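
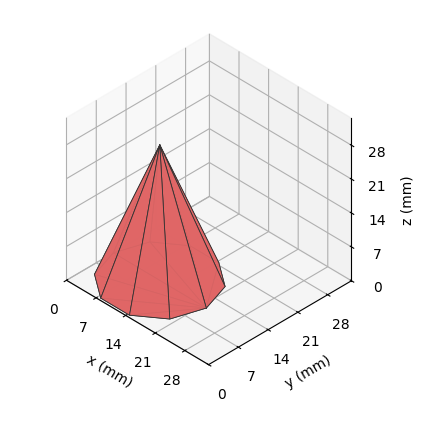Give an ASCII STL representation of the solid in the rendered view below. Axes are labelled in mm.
Reading the render: the shape is a regular 10-sided pyramid, base circumscribed radius ≈ 11 mm, apex at z ≈ 28 mm (dimensions read to the nearest mm from the axis ticks). For the STL, each face is triangulated and given an outward normal.

solid part
  facet normal 0.0000 0.0000 -1.0000
    outer loop
      vertex 14.4 21.5 0.0
      vertex 19.9 17.5 0.0
      vertex 22.0 11.0 0.0
    endloop
  endfacet
  facet normal 0.0000 0.0000 -1.0000
    outer loop
      vertex 7.6 21.5 0.0
      vertex 14.4 21.5 0.0
      vertex 22.0 11.0 0.0
    endloop
  endfacet
  facet normal 0.0000 0.0000 -1.0000
    outer loop
      vertex 2.1 17.5 0.0
      vertex 7.6 21.5 0.0
      vertex 22.0 11.0 0.0
    endloop
  endfacet
  facet normal 0.0000 0.0000 -1.0000
    outer loop
      vertex 0.0 11.0 0.0
      vertex 2.1 17.5 0.0
      vertex 22.0 11.0 0.0
    endloop
  endfacet
  facet normal 0.0000 0.0000 -1.0000
    outer loop
      vertex 2.1 4.5 0.0
      vertex 0.0 11.0 0.0
      vertex 22.0 11.0 0.0
    endloop
  endfacet
  facet normal 0.0000 0.0000 -1.0000
    outer loop
      vertex 7.6 0.5 0.0
      vertex 2.1 4.5 0.0
      vertex 22.0 11.0 0.0
    endloop
  endfacet
  facet normal 0.0000 0.0000 -1.0000
    outer loop
      vertex 14.4 0.5 0.0
      vertex 7.6 0.5 0.0
      vertex 22.0 11.0 0.0
    endloop
  endfacet
  facet normal 0.0000 0.0000 -1.0000
    outer loop
      vertex 19.9 4.5 0.0
      vertex 14.4 0.5 0.0
      vertex 22.0 11.0 0.0
    endloop
  endfacet
  facet normal 0.8913 0.2880 0.3502
    outer loop
      vertex 22.0 11.0 0.0
      vertex 19.9 17.5 0.0
      vertex 11.0 11.0 28.0
    endloop
  endfacet
  facet normal 0.5508 0.7573 0.3509
    outer loop
      vertex 19.9 17.5 0.0
      vertex 14.4 21.5 0.0
      vertex 11.0 11.0 28.0
    endloop
  endfacet
  facet normal 0.0000 0.9363 0.3511
    outer loop
      vertex 14.4 21.5 0.0
      vertex 7.6 21.5 0.0
      vertex 11.0 11.0 28.0
    endloop
  endfacet
  facet normal -0.5508 0.7573 0.3509
    outer loop
      vertex 7.6 21.5 0.0
      vertex 2.1 17.5 0.0
      vertex 11.0 11.0 28.0
    endloop
  endfacet
  facet normal -0.8913 0.2880 0.3502
    outer loop
      vertex 2.1 17.5 0.0
      vertex 0.0 11.0 0.0
      vertex 11.0 11.0 28.0
    endloop
  endfacet
  facet normal -0.8913 -0.2880 0.3502
    outer loop
      vertex 0.0 11.0 0.0
      vertex 2.1 4.5 0.0
      vertex 11.0 11.0 28.0
    endloop
  endfacet
  facet normal -0.5508 -0.7573 0.3509
    outer loop
      vertex 2.1 4.5 0.0
      vertex 7.6 0.5 0.0
      vertex 11.0 11.0 28.0
    endloop
  endfacet
  facet normal 0.0000 -0.9363 0.3511
    outer loop
      vertex 7.6 0.5 0.0
      vertex 14.4 0.5 0.0
      vertex 11.0 11.0 28.0
    endloop
  endfacet
  facet normal 0.5508 -0.7573 0.3509
    outer loop
      vertex 14.4 0.5 0.0
      vertex 19.9 4.5 0.0
      vertex 11.0 11.0 28.0
    endloop
  endfacet
  facet normal 0.8913 -0.2880 0.3502
    outer loop
      vertex 19.9 4.5 0.0
      vertex 22.0 11.0 0.0
      vertex 11.0 11.0 28.0
    endloop
  endfacet
endsolid part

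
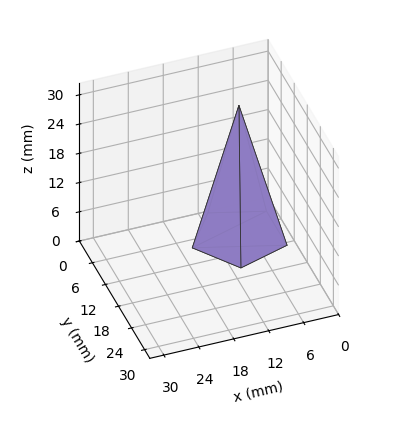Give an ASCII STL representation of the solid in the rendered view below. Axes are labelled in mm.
Reading the render: the shape is a regular 5-sided pyramid, base circumscribed radius ≈ 8 mm, apex at z ≈ 27 mm (dimensions read to the nearest mm from the axis ticks). For the STL, each face is triangulated and given an outward normal.

solid part
  facet normal 0.0000 0.0000 -1.0000
    outer loop
      vertex 1.5 12.7 0.0
      vertex 10.5 15.6 0.0
      vertex 16.0 8.0 0.0
    endloop
  endfacet
  facet normal 0.0000 0.0000 -1.0000
    outer loop
      vertex 1.5 3.3 0.0
      vertex 1.5 12.7 0.0
      vertex 16.0 8.0 0.0
    endloop
  endfacet
  facet normal 0.0000 0.0000 -1.0000
    outer loop
      vertex 10.5 0.4 0.0
      vertex 1.5 3.3 0.0
      vertex 16.0 8.0 0.0
    endloop
  endfacet
  facet normal 0.7877 0.5701 0.2334
    outer loop
      vertex 16.0 8.0 0.0
      vertex 10.5 15.6 0.0
      vertex 8.0 8.0 27.0
    endloop
  endfacet
  facet normal -0.2983 0.9256 0.2329
    outer loop
      vertex 10.5 15.6 0.0
      vertex 1.5 12.7 0.0
      vertex 8.0 8.0 27.0
    endloop
  endfacet
  facet normal -0.9722 0.0000 0.2341
    outer loop
      vertex 1.5 12.7 0.0
      vertex 1.5 3.3 0.0
      vertex 8.0 8.0 27.0
    endloop
  endfacet
  facet normal -0.2983 -0.9256 0.2329
    outer loop
      vertex 1.5 3.3 0.0
      vertex 10.5 0.4 0.0
      vertex 8.0 8.0 27.0
    endloop
  endfacet
  facet normal 0.7877 -0.5701 0.2334
    outer loop
      vertex 10.5 0.4 0.0
      vertex 16.0 8.0 0.0
      vertex 8.0 8.0 27.0
    endloop
  endfacet
endsolid part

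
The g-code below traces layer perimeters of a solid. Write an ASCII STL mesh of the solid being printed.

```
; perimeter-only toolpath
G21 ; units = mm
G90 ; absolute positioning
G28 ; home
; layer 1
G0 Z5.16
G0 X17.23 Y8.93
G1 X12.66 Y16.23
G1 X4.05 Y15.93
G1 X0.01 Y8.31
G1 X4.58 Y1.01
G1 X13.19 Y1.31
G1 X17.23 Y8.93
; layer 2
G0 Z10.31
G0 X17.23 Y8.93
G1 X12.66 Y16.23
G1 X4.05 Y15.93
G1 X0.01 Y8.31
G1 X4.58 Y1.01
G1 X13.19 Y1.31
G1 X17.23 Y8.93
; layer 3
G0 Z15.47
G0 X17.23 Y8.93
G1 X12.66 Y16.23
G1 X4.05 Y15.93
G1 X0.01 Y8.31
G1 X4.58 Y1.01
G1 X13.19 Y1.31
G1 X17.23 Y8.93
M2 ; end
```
solid part
  facet normal 0.0000 0.0000 -1.0000
    outer loop
      vertex 4.05 15.93 0.00
      vertex 12.66 16.23 0.00
      vertex 17.23 8.93 0.00
    endloop
  endfacet
  facet normal 0.0000 0.0000 -1.0000
    outer loop
      vertex 0.01 8.31 0.00
      vertex 4.05 15.93 0.00
      vertex 17.23 8.93 0.00
    endloop
  endfacet
  facet normal 0.0000 0.0000 -1.0000
    outer loop
      vertex 4.58 1.01 0.00
      vertex 0.01 8.31 0.00
      vertex 17.23 8.93 0.00
    endloop
  endfacet
  facet normal 0.0000 0.0000 -1.0000
    outer loop
      vertex 13.19 1.31 0.00
      vertex 4.58 1.01 0.00
      vertex 17.23 8.93 0.00
    endloop
  endfacet
  facet normal 0.0000 0.0000 1.0000
    outer loop
      vertex 17.23 8.93 15.47
      vertex 12.66 16.23 15.47
      vertex 4.05 15.93 15.47
    endloop
  endfacet
  facet normal 0.0000 0.0000 1.0000
    outer loop
      vertex 17.23 8.93 15.47
      vertex 4.05 15.93 15.47
      vertex 0.01 8.31 15.47
    endloop
  endfacet
  facet normal 0.0000 0.0000 1.0000
    outer loop
      vertex 17.23 8.93 15.47
      vertex 0.01 8.31 15.47
      vertex 4.58 1.01 15.47
    endloop
  endfacet
  facet normal 0.0000 0.0000 1.0000
    outer loop
      vertex 17.23 8.93 15.47
      vertex 4.58 1.01 15.47
      vertex 13.19 1.31 15.47
    endloop
  endfacet
  facet normal 0.8476 0.5306 0.0000
    outer loop
      vertex 17.23 8.93 0.00
      vertex 12.66 16.23 0.00
      vertex 12.66 16.23 15.47
    endloop
  endfacet
  facet normal 0.8476 0.5306 0.0000
    outer loop
      vertex 17.23 8.93 0.00
      vertex 12.66 16.23 15.47
      vertex 17.23 8.93 15.47
    endloop
  endfacet
  facet normal -0.0348 0.9994 0.0000
    outer loop
      vertex 12.66 16.23 0.00
      vertex 4.05 15.93 0.00
      vertex 4.05 15.93 15.47
    endloop
  endfacet
  facet normal -0.0348 0.9994 0.0000
    outer loop
      vertex 12.66 16.23 0.00
      vertex 4.05 15.93 15.47
      vertex 12.66 16.23 15.47
    endloop
  endfacet
  facet normal -0.8835 0.4684 0.0000
    outer loop
      vertex 4.05 15.93 0.00
      vertex 0.01 8.31 0.00
      vertex 0.01 8.31 15.47
    endloop
  endfacet
  facet normal -0.8835 0.4684 0.0000
    outer loop
      vertex 4.05 15.93 0.00
      vertex 0.01 8.31 15.47
      vertex 4.05 15.93 15.47
    endloop
  endfacet
  facet normal -0.8476 -0.5306 0.0000
    outer loop
      vertex 0.01 8.31 0.00
      vertex 4.58 1.01 0.00
      vertex 4.58 1.01 15.47
    endloop
  endfacet
  facet normal -0.8476 -0.5306 0.0000
    outer loop
      vertex 0.01 8.31 0.00
      vertex 4.58 1.01 15.47
      vertex 0.01 8.31 15.47
    endloop
  endfacet
  facet normal 0.0348 -0.9994 0.0000
    outer loop
      vertex 4.58 1.01 0.00
      vertex 13.19 1.31 0.00
      vertex 13.19 1.31 15.47
    endloop
  endfacet
  facet normal 0.0348 -0.9994 0.0000
    outer loop
      vertex 4.58 1.01 0.00
      vertex 13.19 1.31 15.47
      vertex 4.58 1.01 15.47
    endloop
  endfacet
  facet normal 0.8835 -0.4684 0.0000
    outer loop
      vertex 13.19 1.31 0.00
      vertex 17.23 8.93 0.00
      vertex 17.23 8.93 15.47
    endloop
  endfacet
  facet normal 0.8835 -0.4684 0.0000
    outer loop
      vertex 13.19 1.31 0.00
      vertex 17.23 8.93 15.47
      vertex 13.19 1.31 15.47
    endloop
  endfacet
endsolid part

The G0 Z moves step by Δz≈5.16 mm. Every layer's G1 loop is the same polygon, so the solid is a straight extrusion of it from z=0 to z≈15.5. Closing with flat bottom and top caps and triangulating gives 20 facets — a regular 6-sided prism (a cylinder approximated with 6 flat sides), circumscribed radius ≈ 8.62 mm, height ≈ 15.5 mm.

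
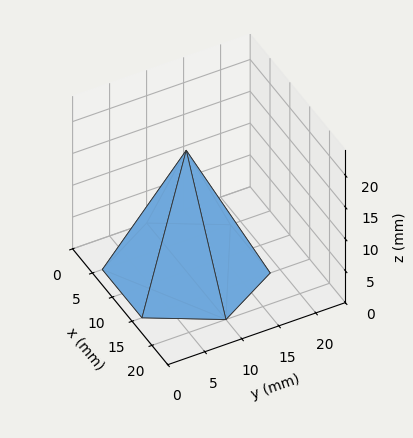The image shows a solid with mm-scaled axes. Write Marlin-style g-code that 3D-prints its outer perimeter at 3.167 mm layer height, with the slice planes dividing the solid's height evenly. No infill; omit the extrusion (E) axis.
Reading the render: the shape is a regular 6-sided pyramid, base circumscribed radius ≈ 10 mm, apex at z ≈ 19 mm (dimensions read to the nearest mm from the axis ticks). For the g-code, the solid's height is divided into equal slices at the stated Δz and each level perimeter traced with G1 moves after a G0 lift.

; perimeter-only toolpath
G21 ; units = mm
G90 ; absolute positioning
G28 ; home
; layer 1
G0 Z3.167
G0 X18.333 Y10.000
G1 X14.167 Y17.217
G1 X5.833 Y17.217
G1 X1.667 Y10.000
G1 X5.833 Y2.783
G1 X14.167 Y2.783
G1 X18.333 Y10.000
; layer 2
G0 Z6.333
G0 X16.667 Y10.000
G1 X13.333 Y15.773
G1 X6.667 Y15.773
G1 X3.333 Y10.000
G1 X6.667 Y4.227
G1 X13.333 Y4.227
G1 X16.667 Y10.000
; layer 3
G0 Z9.500
G0 X15.000 Y10.000
G1 X12.500 Y14.330
G1 X7.500 Y14.330
G1 X5.000 Y10.000
G1 X7.500 Y5.670
G1 X12.500 Y5.670
G1 X15.000 Y10.000
; layer 4
G0 Z12.667
G0 X13.333 Y10.000
G1 X11.667 Y12.887
G1 X8.333 Y12.887
G1 X6.667 Y10.000
G1 X8.333 Y7.113
G1 X11.667 Y7.113
G1 X13.333 Y10.000
; layer 5
G0 Z15.833
G0 X11.667 Y10.000
G1 X10.833 Y11.443
G1 X9.167 Y11.443
G1 X8.333 Y10.000
G1 X9.167 Y8.557
G1 X10.833 Y8.557
G1 X11.667 Y10.000
M2 ; end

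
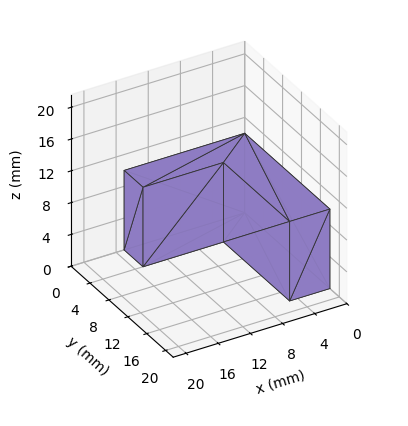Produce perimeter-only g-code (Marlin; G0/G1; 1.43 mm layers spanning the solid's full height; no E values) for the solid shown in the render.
Reading the render: the shape is an L-shaped prism: outer 15 × 18 mm, arm thicknesses ≈ 4 mm (horizontal) and 5 mm (vertical), extruded 10 mm in z (dimensions read to the nearest mm from the axis ticks). For the g-code, the solid's height is divided into equal slices at the stated Δz and each level perimeter traced with G1 moves after a G0 lift.

; perimeter-only toolpath
G21 ; units = mm
G90 ; absolute positioning
G28 ; home
; layer 1
G0 Z1.43
G0 X0.00 Y0.00
G1 X15.00 Y0.00
G1 X15.00 Y4.00
G1 X5.00 Y4.00
G1 X5.00 Y18.00
G1 X0.00 Y18.00
G1 X0.00 Y0.00
; layer 2
G0 Z2.86
G0 X0.00 Y0.00
G1 X15.00 Y0.00
G1 X15.00 Y4.00
G1 X5.00 Y4.00
G1 X5.00 Y18.00
G1 X0.00 Y18.00
G1 X0.00 Y0.00
; layer 3
G0 Z4.29
G0 X0.00 Y0.00
G1 X15.00 Y0.00
G1 X15.00 Y4.00
G1 X5.00 Y4.00
G1 X5.00 Y18.00
G1 X0.00 Y18.00
G1 X0.00 Y0.00
; layer 4
G0 Z5.71
G0 X0.00 Y0.00
G1 X15.00 Y0.00
G1 X15.00 Y4.00
G1 X5.00 Y4.00
G1 X5.00 Y18.00
G1 X0.00 Y18.00
G1 X0.00 Y0.00
; layer 5
G0 Z7.14
G0 X0.00 Y0.00
G1 X15.00 Y0.00
G1 X15.00 Y4.00
G1 X5.00 Y4.00
G1 X5.00 Y18.00
G1 X0.00 Y18.00
G1 X0.00 Y0.00
; layer 6
G0 Z8.57
G0 X0.00 Y0.00
G1 X15.00 Y0.00
G1 X15.00 Y4.00
G1 X5.00 Y4.00
G1 X5.00 Y18.00
G1 X0.00 Y18.00
G1 X0.00 Y0.00
; layer 7
G0 Z10.00
G0 X0.00 Y0.00
G1 X15.00 Y0.00
G1 X15.00 Y4.00
G1 X5.00 Y4.00
G1 X5.00 Y18.00
G1 X0.00 Y18.00
G1 X0.00 Y0.00
M2 ; end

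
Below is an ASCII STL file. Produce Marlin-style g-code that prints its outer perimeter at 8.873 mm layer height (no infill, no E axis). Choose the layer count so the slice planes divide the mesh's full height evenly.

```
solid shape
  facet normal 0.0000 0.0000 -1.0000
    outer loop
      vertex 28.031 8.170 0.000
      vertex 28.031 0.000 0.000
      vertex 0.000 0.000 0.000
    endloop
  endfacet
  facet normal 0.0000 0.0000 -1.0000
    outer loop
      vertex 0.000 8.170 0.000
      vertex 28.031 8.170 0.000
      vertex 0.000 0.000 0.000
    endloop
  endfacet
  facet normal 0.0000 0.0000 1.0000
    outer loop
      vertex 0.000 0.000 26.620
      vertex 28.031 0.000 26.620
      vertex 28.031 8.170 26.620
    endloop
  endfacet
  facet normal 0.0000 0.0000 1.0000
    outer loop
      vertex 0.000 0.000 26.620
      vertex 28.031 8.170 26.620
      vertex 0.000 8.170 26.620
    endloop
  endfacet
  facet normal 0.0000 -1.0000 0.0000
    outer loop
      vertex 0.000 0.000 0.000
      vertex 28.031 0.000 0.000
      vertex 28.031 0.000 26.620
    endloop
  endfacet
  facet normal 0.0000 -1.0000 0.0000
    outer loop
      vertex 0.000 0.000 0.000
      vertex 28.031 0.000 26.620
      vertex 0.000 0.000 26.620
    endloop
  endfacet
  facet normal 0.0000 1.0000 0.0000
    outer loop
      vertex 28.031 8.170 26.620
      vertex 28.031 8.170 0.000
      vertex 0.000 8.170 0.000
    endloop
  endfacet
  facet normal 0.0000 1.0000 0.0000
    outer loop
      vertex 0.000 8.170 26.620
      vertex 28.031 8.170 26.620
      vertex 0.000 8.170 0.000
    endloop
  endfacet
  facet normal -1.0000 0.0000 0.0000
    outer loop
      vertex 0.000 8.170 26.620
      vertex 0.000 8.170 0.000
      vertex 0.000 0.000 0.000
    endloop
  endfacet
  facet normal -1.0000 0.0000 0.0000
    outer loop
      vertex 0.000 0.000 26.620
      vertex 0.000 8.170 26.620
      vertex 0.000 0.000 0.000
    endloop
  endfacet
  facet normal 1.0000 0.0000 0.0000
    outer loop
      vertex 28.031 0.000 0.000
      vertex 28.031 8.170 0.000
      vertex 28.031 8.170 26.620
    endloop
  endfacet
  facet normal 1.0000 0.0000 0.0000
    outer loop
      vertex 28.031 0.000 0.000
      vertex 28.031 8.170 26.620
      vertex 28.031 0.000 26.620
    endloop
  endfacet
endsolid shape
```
; perimeter-only toolpath
G21 ; units = mm
G90 ; absolute positioning
G28 ; home
; layer 1
G0 Z8.873
G0 X0.000 Y0.000
G1 X28.031 Y0.000
G1 X28.031 Y8.170
G1 X0.000 Y8.170
G1 X0.000 Y0.000
; layer 2
G0 Z17.747
G0 X0.000 Y0.000
G1 X28.031 Y0.000
G1 X28.031 Y8.170
G1 X0.000 Y8.170
G1 X0.000 Y0.000
; layer 3
G0 Z26.620
G0 X0.000 Y0.000
G1 X28.031 Y0.000
G1 X28.031 Y8.170
G1 X0.000 Y8.170
G1 X0.000 Y0.000
M2 ; end

The solid is a rectangular box, roughly 28 × 8.17 mm footprint and 26.6 mm tall. Slicing at Δz = 8.873 mm — 3 equal slices spanning the solid's height, so layer i sits at z = i·h/3 — gives 3 non-empty perimeters. Each is a 4-segment closed polygon; G0 lifts to the layer z and rapids to the start vertex, then G1 traces the edges.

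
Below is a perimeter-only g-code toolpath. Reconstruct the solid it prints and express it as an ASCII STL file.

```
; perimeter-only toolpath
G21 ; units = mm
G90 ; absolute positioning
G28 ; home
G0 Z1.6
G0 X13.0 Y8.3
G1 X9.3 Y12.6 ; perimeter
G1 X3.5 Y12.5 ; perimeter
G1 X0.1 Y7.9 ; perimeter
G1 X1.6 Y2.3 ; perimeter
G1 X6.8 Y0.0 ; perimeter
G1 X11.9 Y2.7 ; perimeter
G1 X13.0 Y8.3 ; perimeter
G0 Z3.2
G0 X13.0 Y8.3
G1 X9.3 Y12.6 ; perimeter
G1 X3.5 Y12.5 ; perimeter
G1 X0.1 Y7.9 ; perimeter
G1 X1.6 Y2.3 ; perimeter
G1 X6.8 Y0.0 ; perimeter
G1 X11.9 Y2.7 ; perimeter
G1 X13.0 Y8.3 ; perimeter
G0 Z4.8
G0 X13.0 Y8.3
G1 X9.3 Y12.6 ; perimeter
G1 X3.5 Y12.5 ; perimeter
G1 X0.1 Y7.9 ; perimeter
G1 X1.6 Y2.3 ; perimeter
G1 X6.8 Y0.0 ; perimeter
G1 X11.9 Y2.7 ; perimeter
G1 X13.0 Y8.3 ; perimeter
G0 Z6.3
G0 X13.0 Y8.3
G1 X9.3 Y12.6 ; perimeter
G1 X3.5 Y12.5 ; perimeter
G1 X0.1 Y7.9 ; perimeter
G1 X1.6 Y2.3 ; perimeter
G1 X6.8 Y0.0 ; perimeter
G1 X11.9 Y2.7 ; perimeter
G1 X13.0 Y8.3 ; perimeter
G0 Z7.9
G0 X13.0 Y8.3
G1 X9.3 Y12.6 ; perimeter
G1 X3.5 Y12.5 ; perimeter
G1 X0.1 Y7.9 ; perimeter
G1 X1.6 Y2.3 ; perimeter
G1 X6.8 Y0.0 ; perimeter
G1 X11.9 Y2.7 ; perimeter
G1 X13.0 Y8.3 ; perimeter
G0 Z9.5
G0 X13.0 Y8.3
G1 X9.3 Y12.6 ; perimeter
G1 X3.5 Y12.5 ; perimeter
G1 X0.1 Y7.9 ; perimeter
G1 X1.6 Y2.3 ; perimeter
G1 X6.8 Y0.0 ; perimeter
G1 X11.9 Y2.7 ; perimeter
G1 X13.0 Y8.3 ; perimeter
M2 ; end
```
solid part
  facet normal 0.0000 0.0000 -1.0000
    outer loop
      vertex 3.5 12.5 0.0
      vertex 9.3 12.6 0.0
      vertex 13.0 8.3 0.0
    endloop
  endfacet
  facet normal 0.0000 0.0000 -1.0000
    outer loop
      vertex 0.1 7.9 0.0
      vertex 3.5 12.5 0.0
      vertex 13.0 8.3 0.0
    endloop
  endfacet
  facet normal 0.0000 0.0000 -1.0000
    outer loop
      vertex 1.6 2.3 0.0
      vertex 0.1 7.9 0.0
      vertex 13.0 8.3 0.0
    endloop
  endfacet
  facet normal 0.0000 0.0000 -1.0000
    outer loop
      vertex 6.8 0.0 0.0
      vertex 1.6 2.3 0.0
      vertex 13.0 8.3 0.0
    endloop
  endfacet
  facet normal 0.0000 0.0000 -1.0000
    outer loop
      vertex 11.9 2.7 0.0
      vertex 6.8 0.0 0.0
      vertex 13.0 8.3 0.0
    endloop
  endfacet
  facet normal 0.0000 0.0000 1.0000
    outer loop
      vertex 13.0 8.3 9.5
      vertex 9.3 12.6 9.5
      vertex 3.5 12.5 9.5
    endloop
  endfacet
  facet normal 0.0000 0.0000 1.0000
    outer loop
      vertex 13.0 8.3 9.5
      vertex 3.5 12.5 9.5
      vertex 0.1 7.9 9.5
    endloop
  endfacet
  facet normal 0.0000 0.0000 1.0000
    outer loop
      vertex 13.0 8.3 9.5
      vertex 0.1 7.9 9.5
      vertex 1.6 2.3 9.5
    endloop
  endfacet
  facet normal 0.0000 0.0000 1.0000
    outer loop
      vertex 13.0 8.3 9.5
      vertex 1.6 2.3 9.5
      vertex 6.8 0.0 9.5
    endloop
  endfacet
  facet normal 0.0000 0.0000 1.0000
    outer loop
      vertex 13.0 8.3 9.5
      vertex 6.8 0.0 9.5
      vertex 11.9 2.7 9.5
    endloop
  endfacet
  facet normal 0.7580 0.6522 0.0000
    outer loop
      vertex 13.0 8.3 0.0
      vertex 9.3 12.6 0.0
      vertex 9.3 12.6 9.5
    endloop
  endfacet
  facet normal 0.7580 0.6522 0.0000
    outer loop
      vertex 13.0 8.3 0.0
      vertex 9.3 12.6 9.5
      vertex 13.0 8.3 9.5
    endloop
  endfacet
  facet normal -0.0172 0.9999 0.0000
    outer loop
      vertex 9.3 12.6 0.0
      vertex 3.5 12.5 0.0
      vertex 3.5 12.5 9.5
    endloop
  endfacet
  facet normal -0.0172 0.9999 0.0000
    outer loop
      vertex 9.3 12.6 0.0
      vertex 3.5 12.5 9.5
      vertex 9.3 12.6 9.5
    endloop
  endfacet
  facet normal -0.8042 0.5944 0.0000
    outer loop
      vertex 3.5 12.5 0.0
      vertex 0.1 7.9 0.0
      vertex 0.1 7.9 9.5
    endloop
  endfacet
  facet normal -0.8042 0.5944 0.0000
    outer loop
      vertex 3.5 12.5 0.0
      vertex 0.1 7.9 9.5
      vertex 3.5 12.5 9.5
    endloop
  endfacet
  facet normal -0.9659 -0.2587 0.0000
    outer loop
      vertex 0.1 7.9 0.0
      vertex 1.6 2.3 0.0
      vertex 1.6 2.3 9.5
    endloop
  endfacet
  facet normal -0.9659 -0.2587 0.0000
    outer loop
      vertex 0.1 7.9 0.0
      vertex 1.6 2.3 9.5
      vertex 0.1 7.9 9.5
    endloop
  endfacet
  facet normal -0.4045 -0.9145 0.0000
    outer loop
      vertex 1.6 2.3 0.0
      vertex 6.8 0.0 0.0
      vertex 6.8 0.0 9.5
    endloop
  endfacet
  facet normal -0.4045 -0.9145 0.0000
    outer loop
      vertex 1.6 2.3 0.0
      vertex 6.8 0.0 9.5
      vertex 1.6 2.3 9.5
    endloop
  endfacet
  facet normal 0.4679 -0.8838 0.0000
    outer loop
      vertex 6.8 0.0 0.0
      vertex 11.9 2.7 0.0
      vertex 11.9 2.7 9.5
    endloop
  endfacet
  facet normal 0.4679 -0.8838 0.0000
    outer loop
      vertex 6.8 0.0 0.0
      vertex 11.9 2.7 9.5
      vertex 6.8 0.0 9.5
    endloop
  endfacet
  facet normal 0.9812 -0.1927 0.0000
    outer loop
      vertex 11.9 2.7 0.0
      vertex 13.0 8.3 0.0
      vertex 13.0 8.3 9.5
    endloop
  endfacet
  facet normal 0.9812 -0.1927 0.0000
    outer loop
      vertex 11.9 2.7 0.0
      vertex 13.0 8.3 9.5
      vertex 11.9 2.7 9.5
    endloop
  endfacet
endsolid part

The G0 Z moves step by Δz≈1.6 mm. Every layer's G1 loop is the same polygon, so the solid is a straight extrusion of it from z=0 to z≈9.5. Closing with flat bottom and top caps and triangulating gives 24 facets — a regular 7-sided prism (a cylinder approximated with 7 flat sides), circumscribed radius ≈ 6.6 mm, height ≈ 9.5 mm.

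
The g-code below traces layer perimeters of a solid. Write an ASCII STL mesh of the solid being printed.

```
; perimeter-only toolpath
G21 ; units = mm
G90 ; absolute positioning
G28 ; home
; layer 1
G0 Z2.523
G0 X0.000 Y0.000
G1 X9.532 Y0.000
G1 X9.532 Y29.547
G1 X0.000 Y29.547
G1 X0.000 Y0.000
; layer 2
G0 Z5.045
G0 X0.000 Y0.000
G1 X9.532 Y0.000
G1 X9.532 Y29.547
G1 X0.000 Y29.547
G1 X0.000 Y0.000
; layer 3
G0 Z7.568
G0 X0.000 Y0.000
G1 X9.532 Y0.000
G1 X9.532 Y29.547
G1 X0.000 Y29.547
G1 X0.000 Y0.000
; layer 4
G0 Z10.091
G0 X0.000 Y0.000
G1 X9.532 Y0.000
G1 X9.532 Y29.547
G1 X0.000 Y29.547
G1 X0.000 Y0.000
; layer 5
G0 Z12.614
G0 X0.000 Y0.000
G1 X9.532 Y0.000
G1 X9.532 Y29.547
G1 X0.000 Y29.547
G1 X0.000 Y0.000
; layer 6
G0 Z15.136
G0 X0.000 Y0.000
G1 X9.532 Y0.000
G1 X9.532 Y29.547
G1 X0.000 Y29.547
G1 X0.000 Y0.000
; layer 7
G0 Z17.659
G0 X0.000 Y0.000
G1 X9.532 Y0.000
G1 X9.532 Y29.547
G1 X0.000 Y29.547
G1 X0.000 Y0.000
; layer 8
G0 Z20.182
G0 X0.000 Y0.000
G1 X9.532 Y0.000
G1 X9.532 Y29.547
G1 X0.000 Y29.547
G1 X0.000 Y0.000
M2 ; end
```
solid part
  facet normal 0.0000 0.0000 -1.0000
    outer loop
      vertex 9.532 29.547 0.000
      vertex 9.532 0.000 0.000
      vertex 0.000 0.000 0.000
    endloop
  endfacet
  facet normal 0.0000 0.0000 -1.0000
    outer loop
      vertex 0.000 29.547 0.000
      vertex 9.532 29.547 0.000
      vertex 0.000 0.000 0.000
    endloop
  endfacet
  facet normal 0.0000 0.0000 1.0000
    outer loop
      vertex 0.000 0.000 20.182
      vertex 9.532 0.000 20.182
      vertex 9.532 29.547 20.182
    endloop
  endfacet
  facet normal 0.0000 0.0000 1.0000
    outer loop
      vertex 0.000 0.000 20.182
      vertex 9.532 29.547 20.182
      vertex 0.000 29.547 20.182
    endloop
  endfacet
  facet normal 0.0000 -1.0000 0.0000
    outer loop
      vertex 0.000 0.000 0.000
      vertex 9.532 0.000 0.000
      vertex 9.532 0.000 20.182
    endloop
  endfacet
  facet normal 0.0000 -1.0000 0.0000
    outer loop
      vertex 0.000 0.000 0.000
      vertex 9.532 0.000 20.182
      vertex 0.000 0.000 20.182
    endloop
  endfacet
  facet normal 0.0000 1.0000 0.0000
    outer loop
      vertex 9.532 29.547 20.182
      vertex 9.532 29.547 0.000
      vertex 0.000 29.547 0.000
    endloop
  endfacet
  facet normal 0.0000 1.0000 0.0000
    outer loop
      vertex 0.000 29.547 20.182
      vertex 9.532 29.547 20.182
      vertex 0.000 29.547 0.000
    endloop
  endfacet
  facet normal -1.0000 0.0000 0.0000
    outer loop
      vertex 0.000 29.547 20.182
      vertex 0.000 29.547 0.000
      vertex 0.000 0.000 0.000
    endloop
  endfacet
  facet normal -1.0000 0.0000 0.0000
    outer loop
      vertex 0.000 0.000 20.182
      vertex 0.000 29.547 20.182
      vertex 0.000 0.000 0.000
    endloop
  endfacet
  facet normal 1.0000 0.0000 0.0000
    outer loop
      vertex 9.532 0.000 0.000
      vertex 9.532 29.547 0.000
      vertex 9.532 29.547 20.182
    endloop
  endfacet
  facet normal 1.0000 0.0000 0.0000
    outer loop
      vertex 9.532 0.000 0.000
      vertex 9.532 29.547 20.182
      vertex 9.532 0.000 20.182
    endloop
  endfacet
endsolid part

The G0 Z moves step by Δz≈2.523 mm. Every layer's G1 loop is the same polygon, so the solid is a straight extrusion of it from z=0 to z≈20.2. Closing with flat bottom and top caps and triangulating gives 12 facets — a rectangular box, roughly 9.53 × 29.5 mm footprint and 20.2 mm tall.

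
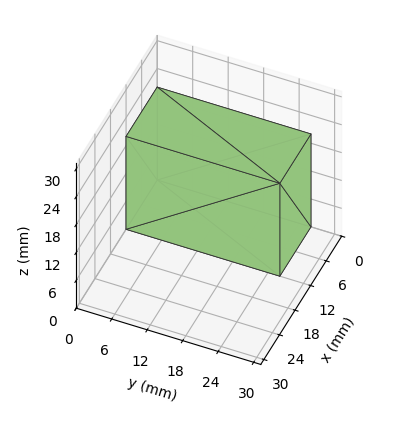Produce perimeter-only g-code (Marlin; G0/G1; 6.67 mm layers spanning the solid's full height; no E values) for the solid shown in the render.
Reading the render: the shape is a rectangular box, roughly 12 × 26 mm footprint and 20 mm tall (dimensions read to the nearest mm from the axis ticks). For the g-code, the solid's height is divided into equal slices at the stated Δz and each level perimeter traced with G1 moves after a G0 lift.

; perimeter-only toolpath
G21 ; units = mm
G90 ; absolute positioning
G28 ; home
; layer 1
G0 Z6.67
G0 X0.00 Y0.00
G1 X12.00 Y0.00
G1 X12.00 Y26.00
G1 X0.00 Y26.00
G1 X0.00 Y0.00
; layer 2
G0 Z13.33
G0 X0.00 Y0.00
G1 X12.00 Y0.00
G1 X12.00 Y26.00
G1 X0.00 Y26.00
G1 X0.00 Y0.00
; layer 3
G0 Z20.00
G0 X0.00 Y0.00
G1 X12.00 Y0.00
G1 X12.00 Y26.00
G1 X0.00 Y26.00
G1 X0.00 Y0.00
M2 ; end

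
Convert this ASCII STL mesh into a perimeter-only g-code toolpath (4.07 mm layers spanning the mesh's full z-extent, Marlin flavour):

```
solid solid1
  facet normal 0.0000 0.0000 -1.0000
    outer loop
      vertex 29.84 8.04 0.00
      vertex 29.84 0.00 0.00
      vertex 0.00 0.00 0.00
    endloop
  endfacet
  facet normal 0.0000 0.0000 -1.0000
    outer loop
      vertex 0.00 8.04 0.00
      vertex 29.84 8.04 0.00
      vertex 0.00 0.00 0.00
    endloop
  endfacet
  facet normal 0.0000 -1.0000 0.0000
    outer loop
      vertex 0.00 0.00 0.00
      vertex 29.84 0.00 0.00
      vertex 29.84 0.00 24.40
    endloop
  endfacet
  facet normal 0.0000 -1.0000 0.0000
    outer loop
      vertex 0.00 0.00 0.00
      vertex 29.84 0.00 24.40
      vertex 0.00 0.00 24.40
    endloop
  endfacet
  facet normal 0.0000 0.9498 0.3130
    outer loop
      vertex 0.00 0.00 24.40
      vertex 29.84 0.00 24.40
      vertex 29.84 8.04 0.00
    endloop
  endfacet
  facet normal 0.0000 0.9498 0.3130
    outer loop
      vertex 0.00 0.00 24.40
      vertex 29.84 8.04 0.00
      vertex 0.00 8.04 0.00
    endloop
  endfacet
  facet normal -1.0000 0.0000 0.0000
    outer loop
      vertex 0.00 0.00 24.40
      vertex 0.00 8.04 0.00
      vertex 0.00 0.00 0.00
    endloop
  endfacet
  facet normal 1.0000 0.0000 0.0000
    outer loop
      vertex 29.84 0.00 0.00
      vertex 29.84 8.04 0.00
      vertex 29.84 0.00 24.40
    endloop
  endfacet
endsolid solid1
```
; perimeter-only toolpath
G21 ; units = mm
G90 ; absolute positioning
G28 ; home
; layer 1
G0 Z4.07
G0 X0.00 Y0.00
G1 X29.84 Y0.00
G1 X29.84 Y6.70
G1 X0.00 Y6.70
G1 X0.00 Y0.00
; layer 2
G0 Z8.13
G0 X0.00 Y0.00
G1 X29.84 Y0.00
G1 X29.84 Y5.36
G1 X0.00 Y5.36
G1 X0.00 Y0.00
; layer 3
G0 Z12.20
G0 X0.00 Y0.00
G1 X29.84 Y0.00
G1 X29.84 Y4.02
G1 X0.00 Y4.02
G1 X0.00 Y0.00
; layer 4
G0 Z16.27
G0 X0.00 Y0.00
G1 X29.84 Y0.00
G1 X29.84 Y2.68
G1 X0.00 Y2.68
G1 X0.00 Y0.00
; layer 5
G0 Z20.33
G0 X0.00 Y0.00
G1 X29.84 Y0.00
G1 X29.84 Y1.34
G1 X0.00 Y1.34
G1 X0.00 Y0.00
M2 ; end

The solid is a wedge (ramp): 29.8 × 8.04 mm base, rising to 24.4 mm along the y=0 edge and sloping linearly to z=0 at y=8.04. Slicing at Δz = 4.07 mm — 6 equal slices spanning the solid's height, so layer i sits at z = i·h/6 — gives 5 non-empty perimeters. Each is a 4-segment closed polygon; G0 lifts to the layer z and rapids to the start vertex, then G1 traces the edges. The cross-section shrinks linearly with z (the slice at the apex is degenerate and omitted).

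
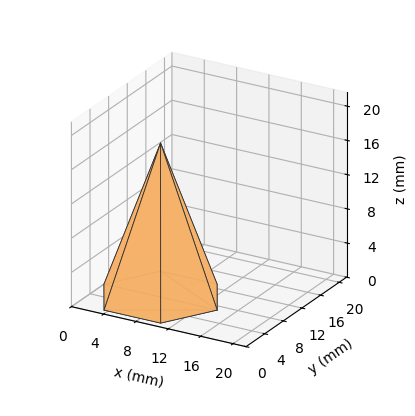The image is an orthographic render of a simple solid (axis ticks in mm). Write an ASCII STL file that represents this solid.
Reading the render: the shape is a regular 6-sided pyramid, base circumscribed radius ≈ 7 mm, apex at z ≈ 18 mm (dimensions read to the nearest mm from the axis ticks). For the STL, each face is triangulated and given an outward normal.

solid part
  facet normal 0.0000 0.0000 -1.0000
    outer loop
      vertex 3.500 13.062 0.000
      vertex 10.500 13.062 0.000
      vertex 14.000 7.000 0.000
    endloop
  endfacet
  facet normal 0.0000 0.0000 -1.0000
    outer loop
      vertex 0.000 7.000 0.000
      vertex 3.500 13.062 0.000
      vertex 14.000 7.000 0.000
    endloop
  endfacet
  facet normal 0.0000 0.0000 -1.0000
    outer loop
      vertex 3.500 0.938 0.000
      vertex 0.000 7.000 0.000
      vertex 14.000 7.000 0.000
    endloop
  endfacet
  facet normal 0.0000 0.0000 -1.0000
    outer loop
      vertex 10.500 0.938 0.000
      vertex 3.500 0.938 0.000
      vertex 14.000 7.000 0.000
    endloop
  endfacet
  facet normal 0.8207 0.4739 0.3192
    outer loop
      vertex 14.000 7.000 0.000
      vertex 10.500 13.062 0.000
      vertex 7.000 7.000 18.000
    endloop
  endfacet
  facet normal 0.0000 0.9477 0.3192
    outer loop
      vertex 10.500 13.062 0.000
      vertex 3.500 13.062 0.000
      vertex 7.000 7.000 18.000
    endloop
  endfacet
  facet normal -0.8207 0.4739 0.3192
    outer loop
      vertex 3.500 13.062 0.000
      vertex 0.000 7.000 0.000
      vertex 7.000 7.000 18.000
    endloop
  endfacet
  facet normal -0.8207 -0.4739 0.3192
    outer loop
      vertex 0.000 7.000 0.000
      vertex 3.500 0.938 0.000
      vertex 7.000 7.000 18.000
    endloop
  endfacet
  facet normal 0.0000 -0.9477 0.3192
    outer loop
      vertex 3.500 0.938 0.000
      vertex 10.500 0.938 0.000
      vertex 7.000 7.000 18.000
    endloop
  endfacet
  facet normal 0.8207 -0.4739 0.3192
    outer loop
      vertex 10.500 0.938 0.000
      vertex 14.000 7.000 0.000
      vertex 7.000 7.000 18.000
    endloop
  endfacet
endsolid part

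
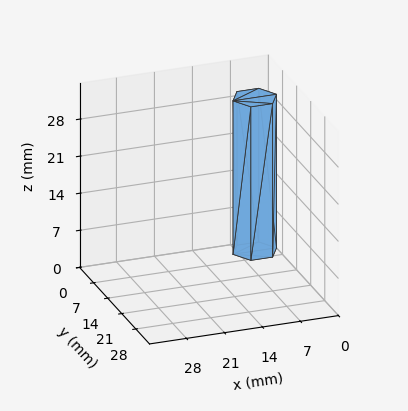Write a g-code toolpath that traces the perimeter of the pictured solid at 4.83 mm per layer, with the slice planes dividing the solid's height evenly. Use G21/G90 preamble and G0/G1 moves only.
Reading the render: the shape is a regular 6-sided prism (a cylinder approximated with 6 flat sides), circumscribed radius ≈ 4 mm, height ≈ 29 mm (dimensions read to the nearest mm from the axis ticks). For the g-code, the solid's height is divided into equal slices at the stated Δz and each level perimeter traced with G1 moves after a G0 lift.

; perimeter-only toolpath
G21 ; units = mm
G90 ; absolute positioning
G28 ; home
; layer 1
G0 Z4.83
G0 X8.00 Y4.00
G1 X6.00 Y7.46
G1 X2.00 Y7.46
G1 X0.00 Y4.00
G1 X2.00 Y0.54
G1 X6.00 Y0.54
G1 X8.00 Y4.00
; layer 2
G0 Z9.67
G0 X8.00 Y4.00
G1 X6.00 Y7.46
G1 X2.00 Y7.46
G1 X0.00 Y4.00
G1 X2.00 Y0.54
G1 X6.00 Y0.54
G1 X8.00 Y4.00
; layer 3
G0 Z14.50
G0 X8.00 Y4.00
G1 X6.00 Y7.46
G1 X2.00 Y7.46
G1 X0.00 Y4.00
G1 X2.00 Y0.54
G1 X6.00 Y0.54
G1 X8.00 Y4.00
; layer 4
G0 Z19.33
G0 X8.00 Y4.00
G1 X6.00 Y7.46
G1 X2.00 Y7.46
G1 X0.00 Y4.00
G1 X2.00 Y0.54
G1 X6.00 Y0.54
G1 X8.00 Y4.00
; layer 5
G0 Z24.17
G0 X8.00 Y4.00
G1 X6.00 Y7.46
G1 X2.00 Y7.46
G1 X0.00 Y4.00
G1 X2.00 Y0.54
G1 X6.00 Y0.54
G1 X8.00 Y4.00
; layer 6
G0 Z29.00
G0 X8.00 Y4.00
G1 X6.00 Y7.46
G1 X2.00 Y7.46
G1 X0.00 Y4.00
G1 X2.00 Y0.54
G1 X6.00 Y0.54
G1 X8.00 Y4.00
M2 ; end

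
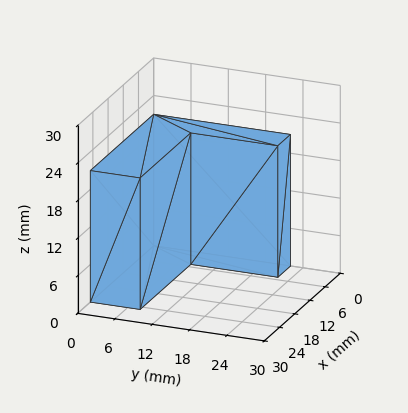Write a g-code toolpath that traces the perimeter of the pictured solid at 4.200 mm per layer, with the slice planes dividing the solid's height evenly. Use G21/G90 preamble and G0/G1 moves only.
Reading the render: the shape is an L-shaped prism: outer 25 × 22 mm, arm thicknesses ≈ 8 mm (horizontal) and 5 mm (vertical), extruded 21 mm in z (dimensions read to the nearest mm from the axis ticks). For the g-code, the solid's height is divided into equal slices at the stated Δz and each level perimeter traced with G1 moves after a G0 lift.

; perimeter-only toolpath
G21 ; units = mm
G90 ; absolute positioning
G28 ; home
; layer 1
G0 Z4.200
G0 X0.000 Y0.000
G1 X25.000 Y0.000
G1 X25.000 Y8.000
G1 X5.000 Y8.000
G1 X5.000 Y22.000
G1 X0.000 Y22.000
G1 X0.000 Y0.000
; layer 2
G0 Z8.400
G0 X0.000 Y0.000
G1 X25.000 Y0.000
G1 X25.000 Y8.000
G1 X5.000 Y8.000
G1 X5.000 Y22.000
G1 X0.000 Y22.000
G1 X0.000 Y0.000
; layer 3
G0 Z12.600
G0 X0.000 Y0.000
G1 X25.000 Y0.000
G1 X25.000 Y8.000
G1 X5.000 Y8.000
G1 X5.000 Y22.000
G1 X0.000 Y22.000
G1 X0.000 Y0.000
; layer 4
G0 Z16.800
G0 X0.000 Y0.000
G1 X25.000 Y0.000
G1 X25.000 Y8.000
G1 X5.000 Y8.000
G1 X5.000 Y22.000
G1 X0.000 Y22.000
G1 X0.000 Y0.000
; layer 5
G0 Z21.000
G0 X0.000 Y0.000
G1 X25.000 Y0.000
G1 X25.000 Y8.000
G1 X5.000 Y8.000
G1 X5.000 Y22.000
G1 X0.000 Y22.000
G1 X0.000 Y0.000
M2 ; end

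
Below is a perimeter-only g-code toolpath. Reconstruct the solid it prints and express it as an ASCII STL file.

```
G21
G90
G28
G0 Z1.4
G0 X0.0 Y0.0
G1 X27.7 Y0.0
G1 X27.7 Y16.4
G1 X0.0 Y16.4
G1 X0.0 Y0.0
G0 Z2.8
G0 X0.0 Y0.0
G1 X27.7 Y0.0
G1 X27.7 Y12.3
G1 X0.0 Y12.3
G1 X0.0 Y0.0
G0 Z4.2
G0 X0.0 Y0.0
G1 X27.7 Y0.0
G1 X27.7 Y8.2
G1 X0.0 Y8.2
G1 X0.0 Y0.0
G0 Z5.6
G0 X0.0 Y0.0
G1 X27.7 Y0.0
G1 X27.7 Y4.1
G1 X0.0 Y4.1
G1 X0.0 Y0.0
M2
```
solid part
  facet normal 0.0000 0.0000 -1.0000
    outer loop
      vertex 27.7 20.5 0.0
      vertex 27.7 0.0 0.0
      vertex 0.0 0.0 0.0
    endloop
  endfacet
  facet normal 0.0000 0.0000 -1.0000
    outer loop
      vertex 0.0 20.5 0.0
      vertex 27.7 20.5 0.0
      vertex 0.0 0.0 0.0
    endloop
  endfacet
  facet normal 0.0000 -1.0000 0.0000
    outer loop
      vertex 0.0 0.0 0.0
      vertex 27.7 0.0 0.0
      vertex 27.7 0.0 7.0
    endloop
  endfacet
  facet normal 0.0000 -1.0000 0.0000
    outer loop
      vertex 0.0 0.0 0.0
      vertex 27.7 0.0 7.0
      vertex 0.0 0.0 7.0
    endloop
  endfacet
  facet normal 0.0000 0.3231 0.9463
    outer loop
      vertex 0.0 0.0 7.0
      vertex 27.7 0.0 7.0
      vertex 27.7 20.5 0.0
    endloop
  endfacet
  facet normal 0.0000 0.3231 0.9463
    outer loop
      vertex 0.0 0.0 7.0
      vertex 27.7 20.5 0.0
      vertex 0.0 20.5 0.0
    endloop
  endfacet
  facet normal -1.0000 0.0000 0.0000
    outer loop
      vertex 0.0 0.0 7.0
      vertex 0.0 20.5 0.0
      vertex 0.0 0.0 0.0
    endloop
  endfacet
  facet normal 1.0000 0.0000 0.0000
    outer loop
      vertex 27.7 0.0 0.0
      vertex 27.7 20.5 0.0
      vertex 27.7 0.0 7.0
    endloop
  endfacet
endsolid part

The G0 Z moves step by Δz≈1.4 mm. The G1 loops shrink linearly with z, so the solid tapers from its base footprint up to z≈7. Closing with a flat bottom cap and the tapered top and triangulating gives 8 facets — a wedge (ramp): 27.7 × 20.5 mm base, rising to 7 mm along the y=0 edge and sloping linearly to z=0 at y=20.5.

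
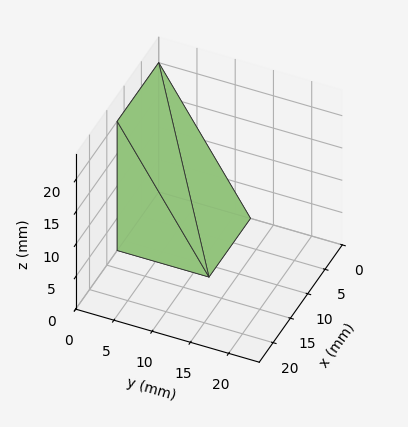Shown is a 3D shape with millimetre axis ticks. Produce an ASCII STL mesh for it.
Reading the render: the shape is a wedge (ramp): 12 × 12 mm base, rising to 20 mm along the y=0 edge and sloping linearly to z=0 at y=12 (dimensions read to the nearest mm from the axis ticks). For the STL, each face is triangulated and given an outward normal.

solid part
  facet normal 0.0000 0.0000 -1.0000
    outer loop
      vertex 12.000 12.000 0.000
      vertex 12.000 0.000 0.000
      vertex 0.000 0.000 0.000
    endloop
  endfacet
  facet normal 0.0000 0.0000 -1.0000
    outer loop
      vertex 0.000 12.000 0.000
      vertex 12.000 12.000 0.000
      vertex 0.000 0.000 0.000
    endloop
  endfacet
  facet normal 0.0000 -1.0000 0.0000
    outer loop
      vertex 0.000 0.000 0.000
      vertex 12.000 0.000 0.000
      vertex 12.000 0.000 20.000
    endloop
  endfacet
  facet normal 0.0000 -1.0000 0.0000
    outer loop
      vertex 0.000 0.000 0.000
      vertex 12.000 0.000 20.000
      vertex 0.000 0.000 20.000
    endloop
  endfacet
  facet normal 0.0000 0.8575 0.5145
    outer loop
      vertex 0.000 0.000 20.000
      vertex 12.000 0.000 20.000
      vertex 12.000 12.000 0.000
    endloop
  endfacet
  facet normal 0.0000 0.8575 0.5145
    outer loop
      vertex 0.000 0.000 20.000
      vertex 12.000 12.000 0.000
      vertex 0.000 12.000 0.000
    endloop
  endfacet
  facet normal -1.0000 0.0000 0.0000
    outer loop
      vertex 0.000 0.000 20.000
      vertex 0.000 12.000 0.000
      vertex 0.000 0.000 0.000
    endloop
  endfacet
  facet normal 1.0000 0.0000 0.0000
    outer loop
      vertex 12.000 0.000 0.000
      vertex 12.000 12.000 0.000
      vertex 12.000 0.000 20.000
    endloop
  endfacet
endsolid part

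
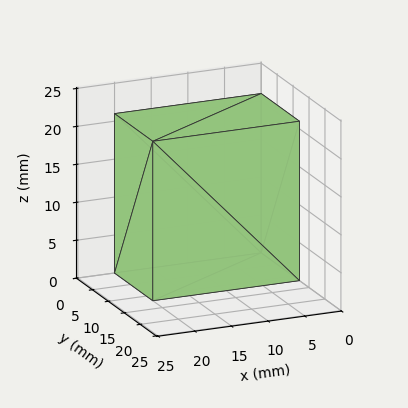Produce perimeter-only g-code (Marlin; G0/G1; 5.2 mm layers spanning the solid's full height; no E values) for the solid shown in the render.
Reading the render: the shape is a rectangular box, roughly 20 × 12 mm footprint and 21 mm tall (dimensions read to the nearest mm from the axis ticks). For the g-code, the solid's height is divided into equal slices at the stated Δz and each level perimeter traced with G1 moves after a G0 lift.

; perimeter-only toolpath
G21 ; units = mm
G90 ; absolute positioning
G28 ; home
; layer 1
G0 Z5.2
G0 X0.0 Y0.0
G1 X20.0 Y0.0
G1 X20.0 Y12.0
G1 X0.0 Y12.0
G1 X0.0 Y0.0
; layer 2
G0 Z10.5
G0 X0.0 Y0.0
G1 X20.0 Y0.0
G1 X20.0 Y12.0
G1 X0.0 Y12.0
G1 X0.0 Y0.0
; layer 3
G0 Z15.8
G0 X0.0 Y0.0
G1 X20.0 Y0.0
G1 X20.0 Y12.0
G1 X0.0 Y12.0
G1 X0.0 Y0.0
; layer 4
G0 Z21.0
G0 X0.0 Y0.0
G1 X20.0 Y0.0
G1 X20.0 Y12.0
G1 X0.0 Y12.0
G1 X0.0 Y0.0
M2 ; end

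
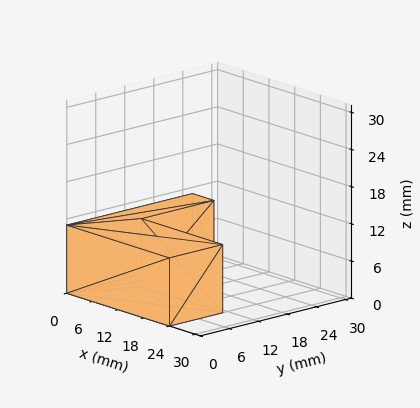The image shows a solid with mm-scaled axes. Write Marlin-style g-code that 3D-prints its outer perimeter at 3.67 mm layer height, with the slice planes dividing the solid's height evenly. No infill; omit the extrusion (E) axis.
Reading the render: the shape is an L-shaped prism: outer 24 × 26 mm, arm thicknesses ≈ 11 mm (horizontal) and 5 mm (vertical), extruded 11 mm in z (dimensions read to the nearest mm from the axis ticks). For the g-code, the solid's height is divided into equal slices at the stated Δz and each level perimeter traced with G1 moves after a G0 lift.

; perimeter-only toolpath
G21 ; units = mm
G90 ; absolute positioning
G28 ; home
; layer 1
G0 Z3.67
G0 X0.00 Y0.00
G1 X24.00 Y0.00
G1 X24.00 Y11.00
G1 X5.00 Y11.00
G1 X5.00 Y26.00
G1 X0.00 Y26.00
G1 X0.00 Y0.00
; layer 2
G0 Z7.33
G0 X0.00 Y0.00
G1 X24.00 Y0.00
G1 X24.00 Y11.00
G1 X5.00 Y11.00
G1 X5.00 Y26.00
G1 X0.00 Y26.00
G1 X0.00 Y0.00
; layer 3
G0 Z11.00
G0 X0.00 Y0.00
G1 X24.00 Y0.00
G1 X24.00 Y11.00
G1 X5.00 Y11.00
G1 X5.00 Y26.00
G1 X0.00 Y26.00
G1 X0.00 Y0.00
M2 ; end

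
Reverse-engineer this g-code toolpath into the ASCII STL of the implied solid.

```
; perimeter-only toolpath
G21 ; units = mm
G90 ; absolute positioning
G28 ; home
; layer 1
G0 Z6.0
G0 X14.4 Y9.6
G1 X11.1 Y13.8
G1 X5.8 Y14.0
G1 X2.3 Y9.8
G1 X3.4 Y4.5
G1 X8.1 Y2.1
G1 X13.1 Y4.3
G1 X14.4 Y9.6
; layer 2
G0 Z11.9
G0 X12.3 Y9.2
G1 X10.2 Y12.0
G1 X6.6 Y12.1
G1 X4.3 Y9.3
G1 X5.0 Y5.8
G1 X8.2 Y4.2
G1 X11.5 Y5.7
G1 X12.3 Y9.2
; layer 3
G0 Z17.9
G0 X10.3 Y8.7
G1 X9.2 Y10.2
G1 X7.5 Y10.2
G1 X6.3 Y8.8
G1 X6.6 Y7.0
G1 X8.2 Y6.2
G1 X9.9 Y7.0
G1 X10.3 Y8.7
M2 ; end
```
solid part
  facet normal 0.0000 0.0000 -1.0000
    outer loop
      vertex 4.9 15.9 0.0
      vertex 12.1 15.7 0.0
      vertex 16.4 10.0 0.0
    endloop
  endfacet
  facet normal 0.0000 0.0000 -1.0000
    outer loop
      vertex 0.3 10.3 0.0
      vertex 4.9 15.9 0.0
      vertex 16.4 10.0 0.0
    endloop
  endfacet
  facet normal 0.0000 0.0000 -1.0000
    outer loop
      vertex 1.7 3.3 0.0
      vertex 0.3 10.3 0.0
      vertex 16.4 10.0 0.0
    endloop
  endfacet
  facet normal 0.0000 0.0000 -1.0000
    outer loop
      vertex 8.1 0.0 0.0
      vertex 1.7 3.3 0.0
      vertex 16.4 10.0 0.0
    endloop
  endfacet
  facet normal 0.0000 0.0000 -1.0000
    outer loop
      vertex 14.7 3.0 0.0
      vertex 8.1 0.0 0.0
      vertex 16.4 10.0 0.0
    endloop
  endfacet
  facet normal 0.7618 0.5747 0.2991
    outer loop
      vertex 16.4 10.0 0.0
      vertex 12.1 15.7 0.0
      vertex 8.3 8.3 23.9
    endloop
  endfacet
  facet normal 0.0265 0.9537 0.2995
    outer loop
      vertex 12.1 15.7 0.0
      vertex 4.9 15.9 0.0
      vertex 8.3 8.3 23.9
    endloop
  endfacet
  facet normal -0.7377 0.6060 0.2976
    outer loop
      vertex 4.9 15.9 0.0
      vertex 0.3 10.3 0.0
      vertex 8.3 8.3 23.9
    endloop
  endfacet
  facet normal -0.9361 -0.1872 0.2977
    outer loop
      vertex 0.3 10.3 0.0
      vertex 1.7 3.3 0.0
      vertex 8.3 8.3 23.9
    endloop
  endfacet
  facet normal -0.4374 -0.8483 0.2983
    outer loop
      vertex 1.7 3.3 0.0
      vertex 8.1 0.0 0.0
      vertex 8.3 8.3 23.9
    endloop
  endfacet
  facet normal 0.3949 -0.8689 0.2984
    outer loop
      vertex 8.1 0.0 0.0
      vertex 14.7 3.0 0.0
      vertex 8.3 8.3 23.9
    endloop
  endfacet
  facet normal 0.9275 -0.2253 0.2983
    outer loop
      vertex 14.7 3.0 0.0
      vertex 16.4 10.0 0.0
      vertex 8.3 8.3 23.9
    endloop
  endfacet
endsolid part

The G0 Z moves step by Δz≈6.0 mm. The G1 loops shrink linearly with z, so the solid tapers from its base footprint up to z≈23.9. Closing with a flat bottom cap and the tapered top and triangulating gives 12 facets — a regular 7-sided pyramid, base circumscribed radius ≈ 8.3 mm, apex at z ≈ 23.9 mm.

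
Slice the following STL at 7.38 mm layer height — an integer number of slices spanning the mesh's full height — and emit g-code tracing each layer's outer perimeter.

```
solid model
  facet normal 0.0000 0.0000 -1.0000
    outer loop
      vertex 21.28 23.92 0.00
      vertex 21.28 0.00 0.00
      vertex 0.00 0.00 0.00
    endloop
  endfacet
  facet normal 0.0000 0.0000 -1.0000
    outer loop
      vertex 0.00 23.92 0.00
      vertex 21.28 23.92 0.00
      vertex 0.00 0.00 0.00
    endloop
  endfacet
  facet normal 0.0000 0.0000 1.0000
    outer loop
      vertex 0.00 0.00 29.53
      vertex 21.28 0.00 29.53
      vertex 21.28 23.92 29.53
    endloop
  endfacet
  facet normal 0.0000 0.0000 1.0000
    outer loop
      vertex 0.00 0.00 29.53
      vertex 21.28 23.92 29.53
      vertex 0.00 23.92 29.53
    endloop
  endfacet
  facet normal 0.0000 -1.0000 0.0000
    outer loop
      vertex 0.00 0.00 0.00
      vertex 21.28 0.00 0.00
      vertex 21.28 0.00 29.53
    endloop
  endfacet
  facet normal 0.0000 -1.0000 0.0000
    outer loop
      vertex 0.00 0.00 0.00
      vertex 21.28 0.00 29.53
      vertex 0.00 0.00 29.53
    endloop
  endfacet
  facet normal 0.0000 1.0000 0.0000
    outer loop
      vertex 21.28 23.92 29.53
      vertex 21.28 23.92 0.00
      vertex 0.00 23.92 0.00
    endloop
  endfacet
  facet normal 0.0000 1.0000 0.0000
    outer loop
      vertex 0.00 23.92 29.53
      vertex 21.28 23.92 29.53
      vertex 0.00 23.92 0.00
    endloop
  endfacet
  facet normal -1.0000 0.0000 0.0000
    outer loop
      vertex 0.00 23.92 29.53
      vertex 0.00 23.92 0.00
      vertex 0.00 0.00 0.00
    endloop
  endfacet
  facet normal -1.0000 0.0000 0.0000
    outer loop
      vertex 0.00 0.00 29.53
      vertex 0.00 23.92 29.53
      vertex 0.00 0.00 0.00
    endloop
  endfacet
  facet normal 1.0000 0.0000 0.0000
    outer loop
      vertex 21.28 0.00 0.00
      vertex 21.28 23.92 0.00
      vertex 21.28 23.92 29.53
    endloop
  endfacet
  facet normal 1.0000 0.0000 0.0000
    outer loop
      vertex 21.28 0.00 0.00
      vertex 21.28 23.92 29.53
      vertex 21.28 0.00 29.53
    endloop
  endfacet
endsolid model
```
; perimeter-only toolpath
G21 ; units = mm
G90 ; absolute positioning
G28 ; home
; layer 1
G0 Z7.38
G0 X0.00 Y0.00
G1 X21.28 Y0.00
G1 X21.28 Y23.92
G1 X0.00 Y23.92
G1 X0.00 Y0.00
; layer 2
G0 Z14.77
G0 X0.00 Y0.00
G1 X21.28 Y0.00
G1 X21.28 Y23.92
G1 X0.00 Y23.92
G1 X0.00 Y0.00
; layer 3
G0 Z22.15
G0 X0.00 Y0.00
G1 X21.28 Y0.00
G1 X21.28 Y23.92
G1 X0.00 Y23.92
G1 X0.00 Y0.00
; layer 4
G0 Z29.53
G0 X0.00 Y0.00
G1 X21.28 Y0.00
G1 X21.28 Y23.92
G1 X0.00 Y23.92
G1 X0.00 Y0.00
M2 ; end

The solid is a rectangular box, roughly 21.3 × 23.9 mm footprint and 29.5 mm tall. Slicing at Δz = 7.38 mm — 4 equal slices spanning the solid's height, so layer i sits at z = i·h/4 — gives 4 non-empty perimeters. Each is a 4-segment closed polygon; G0 lifts to the layer z and rapids to the start vertex, then G1 traces the edges.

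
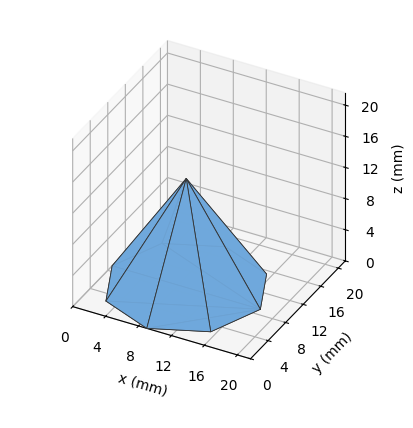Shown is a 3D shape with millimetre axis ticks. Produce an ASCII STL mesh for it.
Reading the render: the shape is a regular 8-sided pyramid, base circumscribed radius ≈ 9 mm, apex at z ≈ 14 mm (dimensions read to the nearest mm from the axis ticks). For the STL, each face is triangulated and given an outward normal.

solid part
  facet normal 0.0000 0.0000 -1.0000
    outer loop
      vertex 9.000 18.000 0.000
      vertex 15.364 15.364 0.000
      vertex 18.000 9.000 0.000
    endloop
  endfacet
  facet normal 0.0000 0.0000 -1.0000
    outer loop
      vertex 2.636 15.364 0.000
      vertex 9.000 18.000 0.000
      vertex 18.000 9.000 0.000
    endloop
  endfacet
  facet normal 0.0000 0.0000 -1.0000
    outer loop
      vertex 0.000 9.000 0.000
      vertex 2.636 15.364 0.000
      vertex 18.000 9.000 0.000
    endloop
  endfacet
  facet normal 0.0000 0.0000 -1.0000
    outer loop
      vertex 2.636 2.636 0.000
      vertex 0.000 9.000 0.000
      vertex 18.000 9.000 0.000
    endloop
  endfacet
  facet normal 0.0000 0.0000 -1.0000
    outer loop
      vertex 9.000 0.000 0.000
      vertex 2.636 2.636 0.000
      vertex 18.000 9.000 0.000
    endloop
  endfacet
  facet normal 0.0000 0.0000 -1.0000
    outer loop
      vertex 15.364 2.636 0.000
      vertex 9.000 0.000 0.000
      vertex 18.000 9.000 0.000
    endloop
  endfacet
  facet normal 0.7943 0.3290 0.5106
    outer loop
      vertex 18.000 9.000 0.000
      vertex 15.364 15.364 0.000
      vertex 9.000 9.000 14.000
    endloop
  endfacet
  facet normal 0.3290 0.7943 0.5106
    outer loop
      vertex 15.364 15.364 0.000
      vertex 9.000 18.000 0.000
      vertex 9.000 9.000 14.000
    endloop
  endfacet
  facet normal -0.3290 0.7943 0.5106
    outer loop
      vertex 9.000 18.000 0.000
      vertex 2.636 15.364 0.000
      vertex 9.000 9.000 14.000
    endloop
  endfacet
  facet normal -0.7943 0.3290 0.5106
    outer loop
      vertex 2.636 15.364 0.000
      vertex 0.000 9.000 0.000
      vertex 9.000 9.000 14.000
    endloop
  endfacet
  facet normal -0.7943 -0.3290 0.5106
    outer loop
      vertex 0.000 9.000 0.000
      vertex 2.636 2.636 0.000
      vertex 9.000 9.000 14.000
    endloop
  endfacet
  facet normal -0.3290 -0.7943 0.5106
    outer loop
      vertex 2.636 2.636 0.000
      vertex 9.000 0.000 0.000
      vertex 9.000 9.000 14.000
    endloop
  endfacet
  facet normal 0.3290 -0.7943 0.5106
    outer loop
      vertex 9.000 0.000 0.000
      vertex 15.364 2.636 0.000
      vertex 9.000 9.000 14.000
    endloop
  endfacet
  facet normal 0.7943 -0.3290 0.5106
    outer loop
      vertex 15.364 2.636 0.000
      vertex 18.000 9.000 0.000
      vertex 9.000 9.000 14.000
    endloop
  endfacet
endsolid part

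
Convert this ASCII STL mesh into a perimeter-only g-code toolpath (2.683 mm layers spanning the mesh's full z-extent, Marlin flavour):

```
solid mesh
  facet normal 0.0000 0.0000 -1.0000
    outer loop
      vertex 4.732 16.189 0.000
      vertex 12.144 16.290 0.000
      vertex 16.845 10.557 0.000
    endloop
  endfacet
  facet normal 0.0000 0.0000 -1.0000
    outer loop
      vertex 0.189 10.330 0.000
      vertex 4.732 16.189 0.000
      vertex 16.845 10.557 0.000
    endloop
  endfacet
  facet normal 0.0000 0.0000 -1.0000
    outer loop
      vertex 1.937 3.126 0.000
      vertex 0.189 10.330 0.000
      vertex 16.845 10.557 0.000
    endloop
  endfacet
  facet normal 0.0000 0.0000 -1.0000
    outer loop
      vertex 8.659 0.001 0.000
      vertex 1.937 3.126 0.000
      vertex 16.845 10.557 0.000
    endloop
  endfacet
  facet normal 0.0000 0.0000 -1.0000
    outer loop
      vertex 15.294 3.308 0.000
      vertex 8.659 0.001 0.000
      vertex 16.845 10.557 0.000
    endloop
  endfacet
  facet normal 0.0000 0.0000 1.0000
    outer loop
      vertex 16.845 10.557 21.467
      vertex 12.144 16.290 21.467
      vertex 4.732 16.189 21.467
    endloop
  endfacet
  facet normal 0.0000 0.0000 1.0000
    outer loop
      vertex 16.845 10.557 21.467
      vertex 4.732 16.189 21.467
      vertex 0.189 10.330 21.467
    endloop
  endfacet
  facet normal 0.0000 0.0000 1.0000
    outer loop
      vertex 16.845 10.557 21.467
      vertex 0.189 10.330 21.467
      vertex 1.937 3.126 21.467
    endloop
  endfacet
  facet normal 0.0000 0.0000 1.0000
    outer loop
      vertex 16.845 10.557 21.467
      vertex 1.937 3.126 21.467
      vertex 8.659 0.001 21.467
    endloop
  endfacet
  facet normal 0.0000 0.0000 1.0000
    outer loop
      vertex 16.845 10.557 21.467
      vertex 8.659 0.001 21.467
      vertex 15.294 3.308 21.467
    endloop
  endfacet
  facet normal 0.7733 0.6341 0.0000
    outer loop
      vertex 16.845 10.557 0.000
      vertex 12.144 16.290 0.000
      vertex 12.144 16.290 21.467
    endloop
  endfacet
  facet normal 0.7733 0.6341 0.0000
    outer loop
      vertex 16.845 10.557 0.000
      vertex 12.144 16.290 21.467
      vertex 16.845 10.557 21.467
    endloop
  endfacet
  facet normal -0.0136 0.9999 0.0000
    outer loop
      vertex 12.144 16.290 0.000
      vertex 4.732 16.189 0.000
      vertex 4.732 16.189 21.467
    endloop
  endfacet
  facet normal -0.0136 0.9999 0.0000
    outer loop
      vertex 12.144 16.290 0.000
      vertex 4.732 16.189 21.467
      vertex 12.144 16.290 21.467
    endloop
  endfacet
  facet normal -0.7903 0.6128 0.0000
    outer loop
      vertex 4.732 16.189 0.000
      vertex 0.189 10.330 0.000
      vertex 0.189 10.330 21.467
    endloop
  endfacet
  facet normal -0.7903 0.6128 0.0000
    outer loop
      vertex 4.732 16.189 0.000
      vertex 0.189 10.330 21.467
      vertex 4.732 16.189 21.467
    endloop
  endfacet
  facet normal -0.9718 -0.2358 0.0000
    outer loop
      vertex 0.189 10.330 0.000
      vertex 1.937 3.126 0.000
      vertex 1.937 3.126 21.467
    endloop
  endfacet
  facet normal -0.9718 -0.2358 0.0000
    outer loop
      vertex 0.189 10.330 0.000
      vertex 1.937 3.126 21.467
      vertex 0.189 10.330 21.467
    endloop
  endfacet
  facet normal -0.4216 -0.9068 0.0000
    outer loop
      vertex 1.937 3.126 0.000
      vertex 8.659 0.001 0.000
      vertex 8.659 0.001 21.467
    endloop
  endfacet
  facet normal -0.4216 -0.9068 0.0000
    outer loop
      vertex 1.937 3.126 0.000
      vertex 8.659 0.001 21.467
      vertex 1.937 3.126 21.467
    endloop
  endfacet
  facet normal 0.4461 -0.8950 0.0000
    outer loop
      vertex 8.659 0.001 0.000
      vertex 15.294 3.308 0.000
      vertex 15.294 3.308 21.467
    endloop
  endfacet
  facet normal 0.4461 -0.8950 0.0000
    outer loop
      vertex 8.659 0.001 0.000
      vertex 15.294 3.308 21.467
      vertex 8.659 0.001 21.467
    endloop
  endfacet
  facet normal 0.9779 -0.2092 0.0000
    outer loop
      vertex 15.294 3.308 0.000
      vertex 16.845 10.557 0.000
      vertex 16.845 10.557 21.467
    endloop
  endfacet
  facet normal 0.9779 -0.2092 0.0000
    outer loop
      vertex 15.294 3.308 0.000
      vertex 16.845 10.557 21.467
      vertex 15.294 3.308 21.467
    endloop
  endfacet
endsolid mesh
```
; perimeter-only toolpath
G21 ; units = mm
G90 ; absolute positioning
G28 ; home
; layer 1
G0 Z2.683
G0 X16.845 Y10.557
G1 X12.144 Y16.290
G1 X4.732 Y16.189
G1 X0.189 Y10.330
G1 X1.937 Y3.126
G1 X8.659 Y0.001
G1 X15.294 Y3.308
G1 X16.845 Y10.557
; layer 2
G0 Z5.367
G0 X16.845 Y10.557
G1 X12.144 Y16.290
G1 X4.732 Y16.189
G1 X0.189 Y10.330
G1 X1.937 Y3.126
G1 X8.659 Y0.001
G1 X15.294 Y3.308
G1 X16.845 Y10.557
; layer 3
G0 Z8.050
G0 X16.845 Y10.557
G1 X12.144 Y16.290
G1 X4.732 Y16.189
G1 X0.189 Y10.330
G1 X1.937 Y3.126
G1 X8.659 Y0.001
G1 X15.294 Y3.308
G1 X16.845 Y10.557
; layer 4
G0 Z10.733
G0 X16.845 Y10.557
G1 X12.144 Y16.290
G1 X4.732 Y16.189
G1 X0.189 Y10.330
G1 X1.937 Y3.126
G1 X8.659 Y0.001
G1 X15.294 Y3.308
G1 X16.845 Y10.557
; layer 5
G0 Z13.417
G0 X16.845 Y10.557
G1 X12.144 Y16.290
G1 X4.732 Y16.189
G1 X0.189 Y10.330
G1 X1.937 Y3.126
G1 X8.659 Y0.001
G1 X15.294 Y3.308
G1 X16.845 Y10.557
; layer 6
G0 Z16.100
G0 X16.845 Y10.557
G1 X12.144 Y16.290
G1 X4.732 Y16.189
G1 X0.189 Y10.330
G1 X1.937 Y3.126
G1 X8.659 Y0.001
G1 X15.294 Y3.308
G1 X16.845 Y10.557
; layer 7
G0 Z18.784
G0 X16.845 Y10.557
G1 X12.144 Y16.290
G1 X4.732 Y16.189
G1 X0.189 Y10.330
G1 X1.937 Y3.126
G1 X8.659 Y0.001
G1 X15.294 Y3.308
G1 X16.845 Y10.557
; layer 8
G0 Z21.467
G0 X16.845 Y10.557
G1 X12.144 Y16.290
G1 X4.732 Y16.189
G1 X0.189 Y10.330
G1 X1.937 Y3.126
G1 X8.659 Y0.001
G1 X15.294 Y3.308
G1 X16.845 Y10.557
M2 ; end

The solid is a regular 7-sided prism (a cylinder approximated with 7 flat sides), circumscribed radius ≈ 8.54 mm, height ≈ 21.5 mm. Slicing at Δz = 2.683 mm — 8 equal slices spanning the solid's height, so layer i sits at z = i·h/8 — gives 8 non-empty perimeters. Each is a 7-segment closed polygon; G0 lifts to the layer z and rapids to the start vertex, then G1 traces the edges.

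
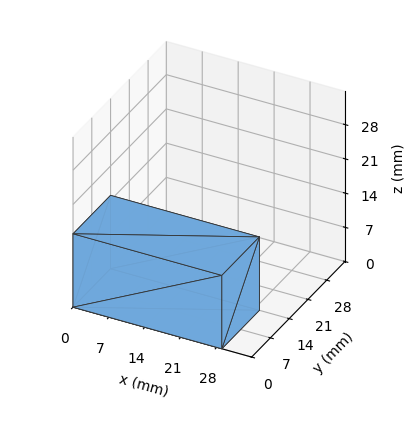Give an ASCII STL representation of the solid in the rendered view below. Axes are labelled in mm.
Reading the render: the shape is a rectangular box, roughly 29 × 14 mm footprint and 15 mm tall (dimensions read to the nearest mm from the axis ticks). For the STL, each face is triangulated and given an outward normal.

solid part
  facet normal 0.0000 0.0000 -1.0000
    outer loop
      vertex 29.0 14.0 0.0
      vertex 29.0 0.0 0.0
      vertex 0.0 0.0 0.0
    endloop
  endfacet
  facet normal 0.0000 0.0000 -1.0000
    outer loop
      vertex 0.0 14.0 0.0
      vertex 29.0 14.0 0.0
      vertex 0.0 0.0 0.0
    endloop
  endfacet
  facet normal 0.0000 0.0000 1.0000
    outer loop
      vertex 0.0 0.0 15.0
      vertex 29.0 0.0 15.0
      vertex 29.0 14.0 15.0
    endloop
  endfacet
  facet normal 0.0000 0.0000 1.0000
    outer loop
      vertex 0.0 0.0 15.0
      vertex 29.0 14.0 15.0
      vertex 0.0 14.0 15.0
    endloop
  endfacet
  facet normal 0.0000 -1.0000 0.0000
    outer loop
      vertex 0.0 0.0 0.0
      vertex 29.0 0.0 0.0
      vertex 29.0 0.0 15.0
    endloop
  endfacet
  facet normal 0.0000 -1.0000 0.0000
    outer loop
      vertex 0.0 0.0 0.0
      vertex 29.0 0.0 15.0
      vertex 0.0 0.0 15.0
    endloop
  endfacet
  facet normal 0.0000 1.0000 0.0000
    outer loop
      vertex 29.0 14.0 15.0
      vertex 29.0 14.0 0.0
      vertex 0.0 14.0 0.0
    endloop
  endfacet
  facet normal 0.0000 1.0000 0.0000
    outer loop
      vertex 0.0 14.0 15.0
      vertex 29.0 14.0 15.0
      vertex 0.0 14.0 0.0
    endloop
  endfacet
  facet normal -1.0000 0.0000 0.0000
    outer loop
      vertex 0.0 14.0 15.0
      vertex 0.0 14.0 0.0
      vertex 0.0 0.0 0.0
    endloop
  endfacet
  facet normal -1.0000 0.0000 0.0000
    outer loop
      vertex 0.0 0.0 15.0
      vertex 0.0 14.0 15.0
      vertex 0.0 0.0 0.0
    endloop
  endfacet
  facet normal 1.0000 0.0000 0.0000
    outer loop
      vertex 29.0 0.0 0.0
      vertex 29.0 14.0 0.0
      vertex 29.0 14.0 15.0
    endloop
  endfacet
  facet normal 1.0000 0.0000 0.0000
    outer loop
      vertex 29.0 0.0 0.0
      vertex 29.0 14.0 15.0
      vertex 29.0 0.0 15.0
    endloop
  endfacet
endsolid part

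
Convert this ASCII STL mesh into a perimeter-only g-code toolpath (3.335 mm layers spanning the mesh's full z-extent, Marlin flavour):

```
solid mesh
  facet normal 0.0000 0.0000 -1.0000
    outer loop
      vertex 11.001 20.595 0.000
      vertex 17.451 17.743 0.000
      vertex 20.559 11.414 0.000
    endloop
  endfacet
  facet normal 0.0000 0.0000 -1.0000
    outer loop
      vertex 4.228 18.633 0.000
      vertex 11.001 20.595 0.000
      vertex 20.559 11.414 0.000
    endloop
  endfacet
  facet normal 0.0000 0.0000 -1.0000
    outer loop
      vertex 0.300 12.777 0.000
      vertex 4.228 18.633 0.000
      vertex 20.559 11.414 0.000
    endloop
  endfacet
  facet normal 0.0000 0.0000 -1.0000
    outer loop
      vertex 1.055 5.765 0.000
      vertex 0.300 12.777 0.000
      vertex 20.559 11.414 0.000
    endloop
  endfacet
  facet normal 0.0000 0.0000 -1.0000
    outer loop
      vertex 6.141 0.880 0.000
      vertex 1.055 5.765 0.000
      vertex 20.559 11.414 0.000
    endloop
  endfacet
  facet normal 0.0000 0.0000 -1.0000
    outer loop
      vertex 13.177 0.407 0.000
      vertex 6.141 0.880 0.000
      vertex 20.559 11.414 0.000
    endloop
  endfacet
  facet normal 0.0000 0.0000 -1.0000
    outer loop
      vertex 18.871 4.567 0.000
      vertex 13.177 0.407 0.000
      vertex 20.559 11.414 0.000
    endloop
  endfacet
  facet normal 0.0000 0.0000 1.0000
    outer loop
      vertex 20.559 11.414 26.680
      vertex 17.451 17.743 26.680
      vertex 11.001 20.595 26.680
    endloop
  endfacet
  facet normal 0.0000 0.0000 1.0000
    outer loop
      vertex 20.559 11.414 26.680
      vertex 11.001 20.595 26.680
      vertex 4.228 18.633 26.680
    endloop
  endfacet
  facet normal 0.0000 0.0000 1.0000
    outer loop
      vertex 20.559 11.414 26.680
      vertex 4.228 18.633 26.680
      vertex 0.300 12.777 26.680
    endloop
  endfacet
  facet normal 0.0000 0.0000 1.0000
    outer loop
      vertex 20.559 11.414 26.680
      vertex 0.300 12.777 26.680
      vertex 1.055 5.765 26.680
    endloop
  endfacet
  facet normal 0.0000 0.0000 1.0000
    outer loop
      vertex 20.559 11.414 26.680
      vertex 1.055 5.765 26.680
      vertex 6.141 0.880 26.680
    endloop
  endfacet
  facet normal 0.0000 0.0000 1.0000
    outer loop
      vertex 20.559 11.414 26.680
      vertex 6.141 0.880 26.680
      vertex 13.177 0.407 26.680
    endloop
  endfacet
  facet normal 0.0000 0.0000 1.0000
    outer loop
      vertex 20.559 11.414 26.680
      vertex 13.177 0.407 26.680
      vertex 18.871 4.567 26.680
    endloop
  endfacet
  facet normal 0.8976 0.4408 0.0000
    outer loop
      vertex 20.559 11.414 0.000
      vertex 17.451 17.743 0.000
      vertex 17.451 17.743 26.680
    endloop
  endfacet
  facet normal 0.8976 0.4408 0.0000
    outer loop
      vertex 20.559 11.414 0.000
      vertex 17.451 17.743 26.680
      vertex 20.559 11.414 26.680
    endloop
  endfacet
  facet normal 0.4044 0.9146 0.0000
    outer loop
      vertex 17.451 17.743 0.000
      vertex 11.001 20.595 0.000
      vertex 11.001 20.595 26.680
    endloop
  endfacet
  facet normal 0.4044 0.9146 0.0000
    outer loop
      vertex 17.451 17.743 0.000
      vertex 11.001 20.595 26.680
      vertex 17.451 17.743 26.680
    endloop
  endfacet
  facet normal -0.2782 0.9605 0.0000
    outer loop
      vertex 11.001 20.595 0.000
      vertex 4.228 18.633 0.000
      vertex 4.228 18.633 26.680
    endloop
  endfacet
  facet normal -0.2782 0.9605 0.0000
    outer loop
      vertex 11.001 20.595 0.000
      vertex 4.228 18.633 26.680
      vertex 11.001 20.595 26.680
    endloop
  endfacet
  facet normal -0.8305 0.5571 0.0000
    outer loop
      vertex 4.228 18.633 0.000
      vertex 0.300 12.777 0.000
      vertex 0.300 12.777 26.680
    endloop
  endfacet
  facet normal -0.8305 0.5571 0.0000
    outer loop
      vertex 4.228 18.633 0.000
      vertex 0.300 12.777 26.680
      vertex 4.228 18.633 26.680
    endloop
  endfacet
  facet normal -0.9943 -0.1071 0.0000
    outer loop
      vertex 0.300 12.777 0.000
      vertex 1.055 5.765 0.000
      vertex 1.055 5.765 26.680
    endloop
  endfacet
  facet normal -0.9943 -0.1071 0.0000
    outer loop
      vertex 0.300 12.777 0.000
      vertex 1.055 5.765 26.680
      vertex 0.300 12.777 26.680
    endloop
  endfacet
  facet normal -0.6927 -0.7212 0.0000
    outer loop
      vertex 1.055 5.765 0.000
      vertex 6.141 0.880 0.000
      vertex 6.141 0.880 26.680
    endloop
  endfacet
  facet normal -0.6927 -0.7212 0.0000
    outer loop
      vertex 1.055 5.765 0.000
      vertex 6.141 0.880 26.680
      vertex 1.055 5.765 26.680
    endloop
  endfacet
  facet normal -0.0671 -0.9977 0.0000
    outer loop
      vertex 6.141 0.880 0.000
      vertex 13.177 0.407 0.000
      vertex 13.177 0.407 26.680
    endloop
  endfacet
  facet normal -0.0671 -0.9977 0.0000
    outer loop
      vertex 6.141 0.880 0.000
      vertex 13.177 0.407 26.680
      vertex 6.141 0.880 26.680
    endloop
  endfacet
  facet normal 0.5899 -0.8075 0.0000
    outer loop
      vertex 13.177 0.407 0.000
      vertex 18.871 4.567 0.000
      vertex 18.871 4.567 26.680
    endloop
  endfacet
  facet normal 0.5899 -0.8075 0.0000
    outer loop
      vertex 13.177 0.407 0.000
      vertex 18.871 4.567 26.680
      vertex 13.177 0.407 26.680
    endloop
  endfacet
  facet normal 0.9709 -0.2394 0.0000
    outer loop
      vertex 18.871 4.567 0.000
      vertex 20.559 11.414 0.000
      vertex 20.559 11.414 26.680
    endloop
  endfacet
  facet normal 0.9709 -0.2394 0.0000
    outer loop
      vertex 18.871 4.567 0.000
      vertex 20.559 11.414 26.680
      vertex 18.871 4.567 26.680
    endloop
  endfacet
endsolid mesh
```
; perimeter-only toolpath
G21 ; units = mm
G90 ; absolute positioning
G28 ; home
; layer 1
G0 Z3.335
G0 X20.559 Y11.414
G1 X17.451 Y17.743
G1 X11.001 Y20.595
G1 X4.228 Y18.633
G1 X0.300 Y12.777
G1 X1.055 Y5.765
G1 X6.141 Y0.880
G1 X13.177 Y0.407
G1 X18.871 Y4.567
G1 X20.559 Y11.414
; layer 2
G0 Z6.670
G0 X20.559 Y11.414
G1 X17.451 Y17.743
G1 X11.001 Y20.595
G1 X4.228 Y18.633
G1 X0.300 Y12.777
G1 X1.055 Y5.765
G1 X6.141 Y0.880
G1 X13.177 Y0.407
G1 X18.871 Y4.567
G1 X20.559 Y11.414
; layer 3
G0 Z10.005
G0 X20.559 Y11.414
G1 X17.451 Y17.743
G1 X11.001 Y20.595
G1 X4.228 Y18.633
G1 X0.300 Y12.777
G1 X1.055 Y5.765
G1 X6.141 Y0.880
G1 X13.177 Y0.407
G1 X18.871 Y4.567
G1 X20.559 Y11.414
; layer 4
G0 Z13.340
G0 X20.559 Y11.414
G1 X17.451 Y17.743
G1 X11.001 Y20.595
G1 X4.228 Y18.633
G1 X0.300 Y12.777
G1 X1.055 Y5.765
G1 X6.141 Y0.880
G1 X13.177 Y0.407
G1 X18.871 Y4.567
G1 X20.559 Y11.414
; layer 5
G0 Z16.675
G0 X20.559 Y11.414
G1 X17.451 Y17.743
G1 X11.001 Y20.595
G1 X4.228 Y18.633
G1 X0.300 Y12.777
G1 X1.055 Y5.765
G1 X6.141 Y0.880
G1 X13.177 Y0.407
G1 X18.871 Y4.567
G1 X20.559 Y11.414
; layer 6
G0 Z20.010
G0 X20.559 Y11.414
G1 X17.451 Y17.743
G1 X11.001 Y20.595
G1 X4.228 Y18.633
G1 X0.300 Y12.777
G1 X1.055 Y5.765
G1 X6.141 Y0.880
G1 X13.177 Y0.407
G1 X18.871 Y4.567
G1 X20.559 Y11.414
; layer 7
G0 Z23.345
G0 X20.559 Y11.414
G1 X17.451 Y17.743
G1 X11.001 Y20.595
G1 X4.228 Y18.633
G1 X0.300 Y12.777
G1 X1.055 Y5.765
G1 X6.141 Y0.880
G1 X13.177 Y0.407
G1 X18.871 Y4.567
G1 X20.559 Y11.414
; layer 8
G0 Z26.680
G0 X20.559 Y11.414
G1 X17.451 Y17.743
G1 X11.001 Y20.595
G1 X4.228 Y18.633
G1 X0.300 Y12.777
G1 X1.055 Y5.765
G1 X6.141 Y0.880
G1 X13.177 Y0.407
G1 X18.871 Y4.567
G1 X20.559 Y11.414
M2 ; end

The solid is a regular 9-sided prism (a cylinder approximated with 9 flat sides), circumscribed radius ≈ 10.3 mm, height ≈ 26.7 mm. Slicing at Δz = 3.335 mm — 8 equal slices spanning the solid's height, so layer i sits at z = i·h/8 — gives 8 non-empty perimeters. Each is a 9-segment closed polygon; G0 lifts to the layer z and rapids to the start vertex, then G1 traces the edges.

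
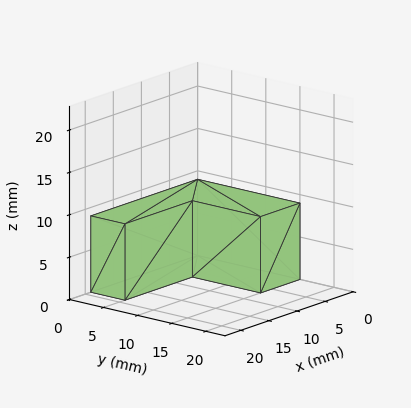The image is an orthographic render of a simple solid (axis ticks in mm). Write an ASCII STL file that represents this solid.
Reading the render: the shape is an L-shaped prism: outer 19 × 15 mm, arm thicknesses ≈ 5 mm (horizontal) and 7 mm (vertical), extruded 9 mm in z (dimensions read to the nearest mm from the axis ticks). For the STL, each face is triangulated and given an outward normal.

solid part
  facet normal 0.0000 0.0000 -1.0000
    outer loop
      vertex 19.00 5.00 0.00
      vertex 19.00 0.00 0.00
      vertex 0.00 0.00 0.00
    endloop
  endfacet
  facet normal 0.0000 0.0000 -1.0000
    outer loop
      vertex 7.00 5.00 0.00
      vertex 19.00 5.00 0.00
      vertex 0.00 0.00 0.00
    endloop
  endfacet
  facet normal 0.0000 0.0000 -1.0000
    outer loop
      vertex 7.00 15.00 0.00
      vertex 7.00 5.00 0.00
      vertex 0.00 0.00 0.00
    endloop
  endfacet
  facet normal 0.0000 0.0000 -1.0000
    outer loop
      vertex 0.00 15.00 0.00
      vertex 7.00 15.00 0.00
      vertex 0.00 0.00 0.00
    endloop
  endfacet
  facet normal 0.0000 0.0000 1.0000
    outer loop
      vertex 0.00 0.00 9.00
      vertex 19.00 0.00 9.00
      vertex 19.00 5.00 9.00
    endloop
  endfacet
  facet normal 0.0000 0.0000 1.0000
    outer loop
      vertex 0.00 0.00 9.00
      vertex 19.00 5.00 9.00
      vertex 7.00 5.00 9.00
    endloop
  endfacet
  facet normal 0.0000 0.0000 1.0000
    outer loop
      vertex 0.00 0.00 9.00
      vertex 7.00 5.00 9.00
      vertex 7.00 15.00 9.00
    endloop
  endfacet
  facet normal 0.0000 0.0000 1.0000
    outer loop
      vertex 0.00 0.00 9.00
      vertex 7.00 15.00 9.00
      vertex 0.00 15.00 9.00
    endloop
  endfacet
  facet normal 0.0000 -1.0000 0.0000
    outer loop
      vertex 0.00 0.00 0.00
      vertex 19.00 0.00 0.00
      vertex 19.00 0.00 9.00
    endloop
  endfacet
  facet normal 0.0000 -1.0000 0.0000
    outer loop
      vertex 0.00 0.00 0.00
      vertex 19.00 0.00 9.00
      vertex 0.00 0.00 9.00
    endloop
  endfacet
  facet normal 1.0000 0.0000 0.0000
    outer loop
      vertex 19.00 0.00 0.00
      vertex 19.00 5.00 0.00
      vertex 19.00 5.00 9.00
    endloop
  endfacet
  facet normal 1.0000 0.0000 0.0000
    outer loop
      vertex 19.00 0.00 0.00
      vertex 19.00 5.00 9.00
      vertex 19.00 0.00 9.00
    endloop
  endfacet
  facet normal 0.0000 1.0000 0.0000
    outer loop
      vertex 19.00 5.00 0.00
      vertex 7.00 5.00 0.00
      vertex 7.00 5.00 9.00
    endloop
  endfacet
  facet normal 0.0000 1.0000 0.0000
    outer loop
      vertex 19.00 5.00 0.00
      vertex 7.00 5.00 9.00
      vertex 19.00 5.00 9.00
    endloop
  endfacet
  facet normal 1.0000 0.0000 0.0000
    outer loop
      vertex 7.00 5.00 0.00
      vertex 7.00 15.00 0.00
      vertex 7.00 15.00 9.00
    endloop
  endfacet
  facet normal 1.0000 0.0000 0.0000
    outer loop
      vertex 7.00 5.00 0.00
      vertex 7.00 15.00 9.00
      vertex 7.00 5.00 9.00
    endloop
  endfacet
  facet normal 0.0000 1.0000 0.0000
    outer loop
      vertex 7.00 15.00 0.00
      vertex 0.00 15.00 0.00
      vertex 0.00 15.00 9.00
    endloop
  endfacet
  facet normal 0.0000 1.0000 0.0000
    outer loop
      vertex 7.00 15.00 0.00
      vertex 0.00 15.00 9.00
      vertex 7.00 15.00 9.00
    endloop
  endfacet
  facet normal -1.0000 0.0000 0.0000
    outer loop
      vertex 0.00 15.00 0.00
      vertex 0.00 0.00 0.00
      vertex 0.00 0.00 9.00
    endloop
  endfacet
  facet normal -1.0000 0.0000 0.0000
    outer loop
      vertex 0.00 15.00 0.00
      vertex 0.00 0.00 9.00
      vertex 0.00 15.00 9.00
    endloop
  endfacet
endsolid part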